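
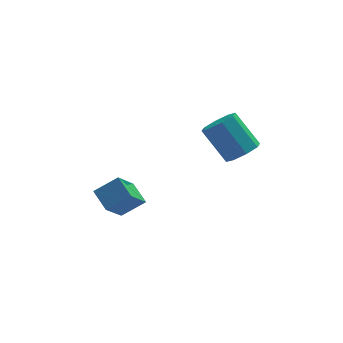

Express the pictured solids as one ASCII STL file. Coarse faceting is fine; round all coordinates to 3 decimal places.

solid 
facet normal 0.462 -0.469 -0.753
outer loop
vertex 1.863 -1.876 1.558
vertex 1.354 -2.489 1.627
vertex 1.365 -1.807 1.209
endloop
endfacet
facet normal 0.352 0.876 -0.329
outer loop
vertex 1.863 -1.876 1.558
vertex 1.365 -1.807 1.209
vertex 1.035 -1.037 2.905
endloop
endfacet
facet normal 0.351 0.876 -0.330
outer loop
vertex 1.035 -1.037 2.905
vertex 1.365 -1.807 1.209
vertex 0.537 -0.969 2.555
endloop
endfacet
facet normal -0.464 0.468 0.752
outer loop
vertex 1.035 -1.037 2.905
vertex 0.537 -0.969 2.555
vertex 0.526 -1.651 2.973
endloop
endfacet
facet normal 0.464 -0.468 -0.752
outer loop
vertex 1.365 -1.807 1.209
vertex 1.354 -2.489 1.627
vertex 0.861 -2.138 1.104
endloop
endfacet
facet normal -0.327 0.699 -0.636
outer loop
vertex 1.365 -1.807 1.209
vertex 0.861 -2.138 1.104
vertex 0.537 -0.969 2.555
endloop
endfacet
facet normal -0.326 0.699 -0.636
outer loop
vertex 0.537 -0.969 2.555
vertex 0.861 -2.138 1.104
vertex 0.032 -1.299 2.451
endloop
endfacet
facet normal -0.462 0.469 0.753
outer loop
vertex 0.537 -0.969 2.555
vertex 0.032 -1.299 2.451
vertex 0.526 -1.651 2.973
endloop
endfacet
facet normal 0.463 -0.469 -0.752
outer loop
vertex 0.861 -2.138 1.104
vertex 1.354 -2.489 1.627
vertex 0.645 -2.675 1.306
endloop
endfacet
facet normal -0.813 0.113 -0.571
outer loop
vertex 0.861 -2.138 1.104
vertex 0.645 -2.675 1.306
vertex 0.032 -1.299 2.451
endloop
endfacet
facet normal -0.814 0.112 -0.570
outer loop
vertex 0.032 -1.299 2.451
vertex 0.645 -2.675 1.306
vertex -0.183 -1.836 2.652
endloop
endfacet
facet normal -0.463 0.467 0.753
outer loop
vertex 0.032 -1.299 2.451
vertex -0.183 -1.836 2.652
vertex 0.526 -1.651 2.973
endloop
endfacet
facet normal 0.463 -0.468 -0.753
outer loop
vertex 0.645 -2.675 1.306
vertex 1.354 -2.489 1.627
vertex 0.845 -3.103 1.695
endloop
endfacet
facet normal -0.824 -0.540 -0.170
outer loop
vertex 0.645 -2.675 1.306
vertex 0.845 -3.103 1.695
vertex -0.183 -1.836 2.652
endloop
endfacet
facet normal -0.824 -0.540 -0.170
outer loop
vertex -0.183 -1.836 2.652
vertex 0.845 -3.103 1.695
vertex 0.017 -2.264 3.042
endloop
endfacet
facet normal -0.463 0.469 0.752
outer loop
vertex -0.183 -1.836 2.652
vertex 0.017 -2.264 3.042
vertex 0.526 -1.651 2.973
endloop
endfacet
facet normal 0.464 -0.468 -0.752
outer loop
vertex 0.845 -3.103 1.695
vertex 1.354 -2.489 1.627
vertex 1.343 -3.171 2.045
endloop
endfacet
facet normal -0.351 -0.876 0.330
outer loop
vertex 0.845 -3.103 1.695
vertex 1.343 -3.171 2.045
vertex 0.017 -2.264 3.042
endloop
endfacet
facet normal -0.352 -0.876 0.329
outer loop
vertex 0.017 -2.264 3.042
vertex 1.343 -3.171 2.045
vertex 0.515 -2.333 3.391
endloop
endfacet
facet normal -0.462 0.469 0.753
outer loop
vertex 0.017 -2.264 3.042
vertex 0.515 -2.333 3.391
vertex 0.526 -1.651 2.973
endloop
endfacet
facet normal 0.462 -0.469 -0.753
outer loop
vertex 1.343 -3.171 2.045
vertex 1.354 -2.489 1.627
vertex 1.848 -2.841 2.149
endloop
endfacet
facet normal 0.326 -0.699 0.636
outer loop
vertex 1.343 -3.171 2.045
vertex 1.848 -2.841 2.149
vertex 0.515 -2.333 3.391
endloop
endfacet
facet normal 0.326 -0.699 0.636
outer loop
vertex 0.515 -2.333 3.391
vertex 1.848 -2.841 2.149
vertex 1.019 -2.002 3.496
endloop
endfacet
facet normal -0.464 0.468 0.752
outer loop
vertex 0.515 -2.333 3.391
vertex 1.019 -2.002 3.496
vertex 0.526 -1.651 2.973
endloop
endfacet
facet normal 0.463 -0.467 -0.753
outer loop
vertex 1.848 -2.841 2.149
vertex 1.354 -2.489 1.627
vertex 2.063 -2.304 1.948
endloop
endfacet
facet normal 0.814 -0.112 0.571
outer loop
vertex 1.848 -2.841 2.149
vertex 2.063 -2.304 1.948
vertex 1.019 -2.002 3.496
endloop
endfacet
facet normal 0.813 -0.113 0.571
outer loop
vertex 1.019 -2.002 3.496
vertex 2.063 -2.304 1.948
vertex 1.235 -1.465 3.294
endloop
endfacet
facet normal -0.463 0.469 0.752
outer loop
vertex 1.019 -2.002 3.496
vertex 1.235 -1.465 3.294
vertex 0.526 -1.651 2.973
endloop
endfacet
facet normal 0.463 -0.469 -0.752
outer loop
vertex 2.063 -2.304 1.948
vertex 1.354 -2.489 1.627
vertex 1.863 -1.876 1.558
endloop
endfacet
facet normal 0.824 0.540 0.170
outer loop
vertex 2.063 -2.304 1.948
vertex 1.863 -1.876 1.558
vertex 1.235 -1.465 3.294
endloop
endfacet
facet normal 0.824 0.540 0.170
outer loop
vertex 1.235 -1.465 3.294
vertex 1.863 -1.876 1.558
vertex 1.035 -1.037 2.905
endloop
endfacet
facet normal -0.463 0.468 0.753
outer loop
vertex 1.235 -1.465 3.294
vertex 1.035 -1.037 2.905
vertex 0.526 -1.651 2.973
endloop
endfacet
facet normal -0.836 -0.043 -0.548
outer loop
vertex -4.542 -2.099 -0.206
vertex -3.806 -1.141 -1.403
vertex -4.176 -2.99 -0.695
endloop
endfacet
facet normal -0.433 -0.564 0.703
outer loop
vertex -3.174 -2.939 -0.037
vertex -4.542 -2.099 -0.206
vertex -4.176 -2.99 -0.695
endloop
endfacet
facet normal -0.835 -0.043 -0.548
outer loop
vertex -4.176 -2.99 -0.695
vertex -3.806 -1.141 -1.403
vertex -3.44 -2.033 -1.891
endloop
endfacet
facet normal 0.339 -0.825 -0.452
outer loop
vertex -3.44 -2.033 -1.891
vertex -3.174 -2.939 -0.037
vertex -4.176 -2.99 -0.695
endloop
endfacet
facet normal -0.339 0.825 0.452
outer loop
vertex -4.542 -2.099 -0.206
vertex -2.804 -1.09 -0.745
vertex -3.806 -1.141 -1.403
endloop
endfacet
facet normal -0.433 -0.563 0.704
outer loop
vertex -3.54 -2.047 0.451
vertex -4.542 -2.099 -0.206
vertex -3.174 -2.939 -0.037
endloop
endfacet
facet normal -0.339 0.825 0.452
outer loop
vertex -3.54 -2.047 0.451
vertex -2.804 -1.09 -0.745
vertex -4.542 -2.099 -0.206
endloop
endfacet
facet normal 0.433 0.563 -0.704
outer loop
vertex -3.806 -1.141 -1.403
vertex -2.804 -1.09 -0.745
vertex -3.44 -2.033 -1.891
endloop
endfacet
facet normal 0.339 -0.825 -0.452
outer loop
vertex -2.438 -1.981 -1.234
vertex -3.174 -2.939 -0.037
vertex -3.44 -2.033 -1.891
endloop
endfacet
facet normal 0.432 0.564 -0.704
outer loop
vertex -3.44 -2.033 -1.891
vertex -2.804 -1.09 -0.745
vertex -2.438 -1.981 -1.234
endloop
endfacet
facet normal 0.835 0.043 0.548
outer loop
vertex -2.438 -1.981 -1.234
vertex -3.54 -2.047 0.451
vertex -3.174 -2.939 -0.037
endloop
endfacet
facet normal 0.835 0.042 0.548
outer loop
vertex -2.804 -1.09 -0.745
vertex -3.54 -2.047 0.451
vertex -2.438 -1.981 -1.234
endloop
endfacet

endsolid


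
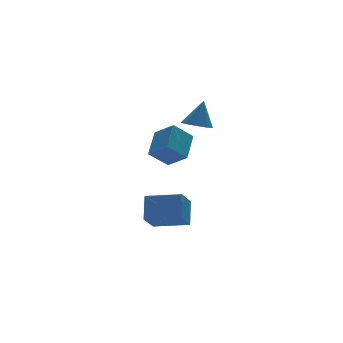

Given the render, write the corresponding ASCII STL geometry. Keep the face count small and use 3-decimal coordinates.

solid 
facet normal -0.761 0.060 0.646
outer loop
vertex 0.14 3.514 2.464
vertex -0.456 4.605 1.662
vertex -0.822 2.242 1.449
endloop
endfacet
facet normal 0.403 -0.737 0.542
outer loop
vertex 0.296 2.155 0.498
vertex 0.14 3.514 2.464
vertex -0.822 2.242 1.449
endloop
endfacet
facet normal -0.761 0.060 0.646
outer loop
vertex -0.822 2.242 1.449
vertex -0.456 4.605 1.662
vertex -1.418 3.334 0.647
endloop
endfacet
facet normal -0.509 -0.672 -0.537
outer loop
vertex -1.418 3.334 0.647
vertex 0.296 2.155 0.498
vertex -0.822 2.242 1.449
endloop
endfacet
facet normal 0.509 0.673 0.537
outer loop
vertex 0.14 3.514 2.464
vertex 0.662 4.518 0.711
vertex -0.456 4.605 1.662
endloop
endfacet
facet normal 0.403 -0.738 0.542
outer loop
vertex 1.258 3.426 1.513
vertex 0.14 3.514 2.464
vertex 0.296 2.155 0.498
endloop
endfacet
facet normal 0.510 0.672 0.537
outer loop
vertex 1.258 3.426 1.513
vertex 0.662 4.518 0.711
vertex 0.14 3.514 2.464
endloop
endfacet
facet normal -0.403 0.738 -0.542
outer loop
vertex -0.456 4.605 1.662
vertex 0.662 4.518 0.711
vertex -1.418 3.334 0.647
endloop
endfacet
facet normal -0.509 -0.673 -0.537
outer loop
vertex -0.3 3.246 -0.304
vertex 0.296 2.155 0.498
vertex -1.418 3.334 0.647
endloop
endfacet
facet normal -0.403 0.737 -0.542
outer loop
vertex -1.418 3.334 0.647
vertex 0.662 4.518 0.711
vertex -0.3 3.246 -0.304
endloop
endfacet
facet normal 0.761 -0.060 -0.646
outer loop
vertex -0.3 3.246 -0.304
vertex 1.258 3.426 1.513
vertex 0.296 2.155 0.498
endloop
endfacet
facet normal 0.761 -0.060 -0.646
outer loop
vertex 0.662 4.518 0.711
vertex 1.258 3.426 1.513
vertex -0.3 3.246 -0.304
endloop
endfacet
facet normal -0.563 -0.550 0.617
outer loop
vertex 0.065 2.309 -2.182
vertex -1.528 3.573 -2.51
vertex -0.421 1.362 -3.469
endloop
endfacet
facet normal 0.773 -0.614 0.160
outer loop
vertex 0.548 2.307 -4.53
vertex 0.065 2.309 -2.182
vertex -0.421 1.362 -3.469
endloop
endfacet
facet normal -0.563 -0.550 0.617
outer loop
vertex -0.421 1.362 -3.469
vertex -1.528 3.573 -2.51
vertex -2.014 2.626 -3.797
endloop
endfacet
facet normal -0.291 -0.567 -0.771
outer loop
vertex -2.014 2.626 -3.797
vertex 0.548 2.307 -4.53
vertex -0.421 1.362 -3.469
endloop
endfacet
facet normal 0.291 0.567 0.771
outer loop
vertex 0.065 2.309 -2.182
vertex -0.559 4.518 -3.571
vertex -1.528 3.573 -2.51
endloop
endfacet
facet normal 0.773 -0.614 0.160
outer loop
vertex 1.034 3.254 -3.243
vertex 0.065 2.309 -2.182
vertex 0.548 2.307 -4.53
endloop
endfacet
facet normal 0.291 0.567 0.771
outer loop
vertex 1.034 3.254 -3.243
vertex -0.559 4.518 -3.571
vertex 0.065 2.309 -2.182
endloop
endfacet
facet normal -0.773 0.614 -0.160
outer loop
vertex -1.528 3.573 -2.51
vertex -0.559 4.518 -3.571
vertex -2.014 2.626 -3.797
endloop
endfacet
facet normal -0.291 -0.567 -0.771
outer loop
vertex -1.045 3.571 -4.858
vertex 0.548 2.307 -4.53
vertex -2.014 2.626 -3.797
endloop
endfacet
facet normal -0.773 0.614 -0.160
outer loop
vertex -2.014 2.626 -3.797
vertex -0.559 4.518 -3.571
vertex -1.045 3.571 -4.858
endloop
endfacet
facet normal 0.563 0.550 -0.617
outer loop
vertex -1.045 3.571 -4.858
vertex 1.034 3.254 -3.243
vertex 0.548 2.307 -4.53
endloop
endfacet
facet normal 0.563 0.550 -0.617
outer loop
vertex -0.559 4.518 -3.571
vertex 1.034 3.254 -3.243
vertex -1.045 3.571 -4.858
endloop
endfacet
facet normal -0.308 -0.153 -0.939
outer loop
vertex 2.033 2.644 2.251
vertex 1.304 3.088 2.418
vertex 2.096 3.295 2.124
endloop
endfacet
facet normal 0.988 -0.069 0.136
outer loop
vertex 2.033 2.644 2.251
vertex 2.096 3.295 2.124
vertex 1.836 3.352 4.042
endloop
endfacet
facet normal -0.308 -0.154 -0.939
outer loop
vertex 2.096 3.295 2.124
vertex 1.304 3.088 2.418
vertex 1.695 3.824 2.169
endloop
endfacet
facet normal 0.797 0.597 0.090
outer loop
vertex 2.096 3.295 2.124
vertex 1.695 3.824 2.169
vertex 1.836 3.352 4.042
endloop
endfacet
facet normal -0.308 -0.154 -0.939
outer loop
vertex 1.695 3.824 2.169
vertex 1.304 3.088 2.418
vertex 1.064 3.922 2.36
endloop
endfacet
facet normal 0.215 0.951 0.223
outer loop
vertex 1.695 3.824 2.169
vertex 1.064 3.922 2.36
vertex 1.836 3.352 4.042
endloop
endfacet
facet normal -0.308 -0.154 -0.939
outer loop
vertex 1.064 3.922 2.36
vertex 1.304 3.088 2.418
vertex 0.574 3.531 2.585
endloop
endfacet
facet normal -0.417 0.786 0.457
outer loop
vertex 1.064 3.922 2.36
vertex 0.574 3.531 2.585
vertex 1.836 3.352 4.042
endloop
endfacet
facet normal -0.307 -0.152 -0.939
outer loop
vertex 0.574 3.531 2.585
vertex 1.304 3.088 2.418
vertex 0.511 2.88 2.711
endloop
endfacet
facet normal -0.729 0.197 0.656
outer loop
vertex 0.574 3.531 2.585
vertex 0.511 2.88 2.711
vertex 1.836 3.352 4.042
endloop
endfacet
facet normal -0.307 -0.153 -0.939
outer loop
vertex 0.511 2.88 2.711
vertex 1.304 3.088 2.418
vertex 0.913 2.351 2.666
endloop
endfacet
facet normal -0.538 -0.468 0.701
outer loop
vertex 0.511 2.88 2.711
vertex 0.913 2.351 2.666
vertex 1.836 3.352 4.042
endloop
endfacet
facet normal -0.308 -0.152 -0.939
outer loop
vertex 0.913 2.351 2.666
vertex 1.304 3.088 2.418
vertex 1.543 2.253 2.475
endloop
endfacet
facet normal 0.044 -0.822 0.568
outer loop
vertex 0.913 2.351 2.666
vertex 1.543 2.253 2.475
vertex 1.836 3.352 4.042
endloop
endfacet
facet normal -0.308 -0.152 -0.939
outer loop
vertex 1.543 2.253 2.475
vertex 1.304 3.088 2.418
vertex 2.033 2.644 2.251
endloop
endfacet
facet normal 0.676 -0.656 0.334
outer loop
vertex 1.543 2.253 2.475
vertex 2.033 2.644 2.251
vertex 1.836 3.352 4.042
endloop
endfacet

endsolid


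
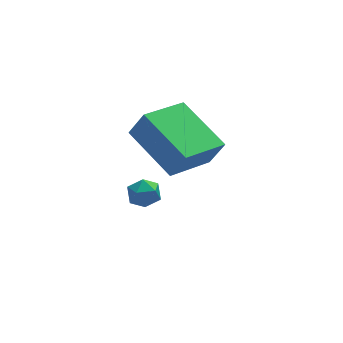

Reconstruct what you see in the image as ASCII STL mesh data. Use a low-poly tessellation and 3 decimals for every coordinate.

solid 
facet normal -0.815 -0.506 0.281
outer loop
vertex -1.617 -2.217 2.754
vertex -2.493 -0.369 3.537
vertex -2.073 -2.022 1.783
endloop
endfacet
facet normal 0.400 -0.844 -0.357
outer loop
vertex -0.507 -1.051 1.243
vertex -1.617 -2.217 2.754
vertex -2.073 -2.022 1.783
endloop
endfacet
facet normal -0.815 -0.506 0.281
outer loop
vertex -2.073 -2.022 1.783
vertex -2.493 -0.369 3.537
vertex -2.949 -0.174 2.566
endloop
endfacet
facet normal -0.418 0.179 -0.891
outer loop
vertex -2.949 -0.174 2.566
vertex -0.507 -1.051 1.243
vertex -2.073 -2.022 1.783
endloop
endfacet
facet normal 0.418 -0.179 0.891
outer loop
vertex -1.617 -2.217 2.754
vertex -0.927 0.602 2.997
vertex -2.493 -0.369 3.537
endloop
endfacet
facet normal 0.400 -0.844 -0.357
outer loop
vertex -0.051 -1.246 2.214
vertex -1.617 -2.217 2.754
vertex -0.507 -1.051 1.243
endloop
endfacet
facet normal 0.418 -0.179 0.891
outer loop
vertex -0.051 -1.246 2.214
vertex -0.927 0.602 2.997
vertex -1.617 -2.217 2.754
endloop
endfacet
facet normal -0.400 0.844 0.357
outer loop
vertex -2.493 -0.369 3.537
vertex -0.927 0.602 2.997
vertex -2.949 -0.174 2.566
endloop
endfacet
facet normal -0.418 0.179 -0.891
outer loop
vertex -1.383 0.797 2.026
vertex -0.507 -1.051 1.243
vertex -2.949 -0.174 2.566
endloop
endfacet
facet normal -0.400 0.844 0.357
outer loop
vertex -2.949 -0.174 2.566
vertex -0.927 0.602 2.997
vertex -1.383 0.797 2.026
endloop
endfacet
facet normal 0.815 0.506 -0.281
outer loop
vertex -1.383 0.797 2.026
vertex -0.051 -1.246 2.214
vertex -0.507 -1.051 1.243
endloop
endfacet
facet normal 0.815 0.506 -0.281
outer loop
vertex -0.927 0.602 2.997
vertex -0.051 -1.246 2.214
vertex -1.383 0.797 2.026
endloop
endfacet
facet normal 0.406 0.680 0.611
outer loop
vertex -2.288 1.001 -1.203
vertex -2.317 0.582 -0.718
vertex -1.795 0.606 -1.091
endloop
endfacet
facet normal 0.632 0.772 -0.059
outer loop
vertex -2.288 1.001 -1.203
vertex -1.795 0.606 -1.091
vertex -1.987 0.717 -1.693
endloop
endfacet
facet normal 0.060 0.879 -0.473
outer loop
vertex -2.288 1.001 -1.203
vertex -1.987 0.717 -1.693
vertex -2.627 0.761 -1.692
endloop
endfacet
facet normal -0.519 0.853 -0.058
outer loop
vertex -2.288 1.001 -1.203
vertex -2.627 0.761 -1.692
vertex -2.831 0.678 -1.09
endloop
endfacet
facet normal -0.307 0.729 0.612
outer loop
vertex -2.288 1.001 -1.203
vertex -2.831 0.678 -1.09
vertex -2.317 0.582 -0.718
endloop
endfacet
facet normal 0.948 0.168 -0.271
outer loop
vertex -1.987 0.717 -1.693
vertex -1.795 0.606 -1.091
vertex -1.829 0.122 -1.51
endloop
endfacet
facet normal 0.581 0.019 0.814
outer loop
vertex -1.795 0.606 -1.091
vertex -2.317 0.582 -0.718
vertex -2.033 0.039 -0.908
endloop
endfacet
facet normal -0.571 0.099 0.815
outer loop
vertex -2.317 0.582 -0.718
vertex -2.831 0.678 -1.09
vertex -2.673 0.083 -0.907
endloop
endfacet
facet normal -0.916 0.298 -0.269
outer loop
vertex -2.831 0.678 -1.09
vertex -2.627 0.761 -1.692
vertex -2.865 0.194 -1.509
endloop
endfacet
facet normal 0.022 0.340 -0.940
outer loop
vertex -2.627 0.761 -1.692
vertex -1.987 0.717 -1.693
vertex -2.343 0.218 -1.882
endloop
endfacet
facet normal 0.519 -0.853 0.058
outer loop
vertex -2.372 -0.201 -1.397
vertex -1.829 0.122 -1.51
vertex -2.033 0.039 -0.908
endloop
endfacet
facet normal -0.060 -0.879 0.473
outer loop
vertex -2.372 -0.201 -1.397
vertex -2.033 0.039 -0.908
vertex -2.673 0.083 -0.907
endloop
endfacet
facet normal -0.632 -0.772 0.059
outer loop
vertex -2.372 -0.201 -1.397
vertex -2.673 0.083 -0.907
vertex -2.865 0.194 -1.509
endloop
endfacet
facet normal -0.406 -0.680 -0.611
outer loop
vertex -2.372 -0.201 -1.397
vertex -2.865 0.194 -1.509
vertex -2.343 0.218 -1.882
endloop
endfacet
facet normal 0.307 -0.729 -0.612
outer loop
vertex -2.372 -0.201 -1.397
vertex -2.343 0.218 -1.882
vertex -1.829 0.122 -1.51
endloop
endfacet
facet normal 0.916 -0.298 0.269
outer loop
vertex -2.033 0.039 -0.908
vertex -1.829 0.122 -1.51
vertex -1.795 0.606 -1.091
endloop
endfacet
facet normal -0.022 -0.340 0.940
outer loop
vertex -2.673 0.083 -0.907
vertex -2.033 0.039 -0.908
vertex -2.317 0.582 -0.718
endloop
endfacet
facet normal -0.948 -0.168 0.271
outer loop
vertex -2.865 0.194 -1.509
vertex -2.673 0.083 -0.907
vertex -2.831 0.678 -1.09
endloop
endfacet
facet normal -0.581 -0.019 -0.814
outer loop
vertex -2.343 0.218 -1.882
vertex -2.865 0.194 -1.509
vertex -2.627 0.761 -1.692
endloop
endfacet
facet normal 0.571 -0.099 -0.815
outer loop
vertex -1.829 0.122 -1.51
vertex -2.343 0.218 -1.882
vertex -1.987 0.717 -1.693
endloop
endfacet

endsolid


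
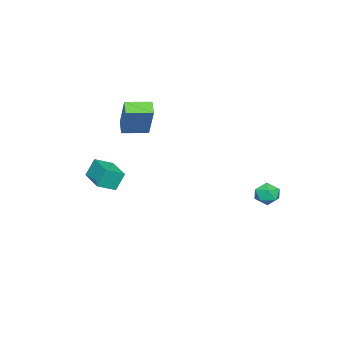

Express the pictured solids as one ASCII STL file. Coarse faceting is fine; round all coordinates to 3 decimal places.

solid 
facet normal -0.679 0.600 -0.424
outer loop
vertex 1.859 -2.905 1.473
vertex 2.892 -1.764 1.434
vertex 2.176 -3.225 0.513
endloop
endfacet
facet normal -0.671 -0.741 0.026
outer loop
vertex 2.868 -3.836 0.946
vertex 1.859 -2.905 1.473
vertex 2.176 -3.225 0.513
endloop
endfacet
facet normal -0.679 0.600 -0.423
outer loop
vertex 2.176 -3.225 0.513
vertex 2.892 -1.764 1.434
vertex 3.209 -2.083 0.474
endloop
endfacet
facet normal 0.300 -0.302 -0.905
outer loop
vertex 3.209 -2.083 0.474
vertex 2.868 -3.836 0.946
vertex 2.176 -3.225 0.513
endloop
endfacet
facet normal -0.300 0.302 0.905
outer loop
vertex 1.859 -2.905 1.473
vertex 3.584 -2.375 1.867
vertex 2.892 -1.764 1.434
endloop
endfacet
facet normal -0.671 -0.741 0.025
outer loop
vertex 2.551 -3.517 1.906
vertex 1.859 -2.905 1.473
vertex 2.868 -3.836 0.946
endloop
endfacet
facet normal -0.299 0.302 0.905
outer loop
vertex 2.551 -3.517 1.906
vertex 3.584 -2.375 1.867
vertex 1.859 -2.905 1.473
endloop
endfacet
facet normal 0.670 0.742 -0.025
outer loop
vertex 2.892 -1.764 1.434
vertex 3.584 -2.375 1.867
vertex 3.209 -2.083 0.474
endloop
endfacet
facet normal 0.299 -0.302 -0.905
outer loop
vertex 3.901 -2.695 0.907
vertex 2.868 -3.836 0.946
vertex 3.209 -2.083 0.474
endloop
endfacet
facet normal 0.671 0.741 -0.025
outer loop
vertex 3.209 -2.083 0.474
vertex 3.584 -2.375 1.867
vertex 3.901 -2.695 0.907
endloop
endfacet
facet normal 0.679 -0.600 0.423
outer loop
vertex 3.901 -2.695 0.907
vertex 2.551 -3.517 1.906
vertex 2.868 -3.836 0.946
endloop
endfacet
facet normal 0.679 -0.600 0.424
outer loop
vertex 3.584 -2.375 1.867
vertex 2.551 -3.517 1.906
vertex 3.901 -2.695 0.907
endloop
endfacet
facet normal -0.737 -0.451 0.503
outer loop
vertex -1.154 -3.804 4.142
vertex -1.9 -2.67 4.066
vertex -1.986 -4.474 2.322
endloop
endfacet
facet normal 0.549 -0.834 0.056
outer loop
vertex -1.36 -4.09 1.894
vertex -1.154 -3.804 4.142
vertex -1.986 -4.474 2.322
endloop
endfacet
facet normal -0.737 -0.451 0.503
outer loop
vertex -1.986 -4.474 2.322
vertex -1.9 -2.67 4.066
vertex -2.732 -3.339 2.246
endloop
endfacet
facet normal -0.395 -0.317 -0.862
outer loop
vertex -2.732 -3.339 2.246
vertex -1.36 -4.09 1.894
vertex -1.986 -4.474 2.322
endloop
endfacet
facet normal 0.395 0.317 0.862
outer loop
vertex -1.154 -3.804 4.142
vertex -1.274 -2.286 3.638
vertex -1.9 -2.67 4.066
endloop
endfacet
facet normal 0.549 -0.834 0.056
outer loop
vertex -0.528 -3.421 3.714
vertex -1.154 -3.804 4.142
vertex -1.36 -4.09 1.894
endloop
endfacet
facet normal 0.395 0.317 0.862
outer loop
vertex -0.528 -3.421 3.714
vertex -1.274 -2.286 3.638
vertex -1.154 -3.804 4.142
endloop
endfacet
facet normal -0.549 0.834 -0.055
outer loop
vertex -1.9 -2.67 4.066
vertex -1.274 -2.286 3.638
vertex -2.732 -3.339 2.246
endloop
endfacet
facet normal -0.395 -0.318 -0.862
outer loop
vertex -2.106 -2.956 1.818
vertex -1.36 -4.09 1.894
vertex -2.732 -3.339 2.246
endloop
endfacet
facet normal -0.549 0.834 -0.056
outer loop
vertex -2.732 -3.339 2.246
vertex -1.274 -2.286 3.638
vertex -2.106 -2.956 1.818
endloop
endfacet
facet normal 0.737 0.451 -0.503
outer loop
vertex -2.106 -2.956 1.818
vertex -0.528 -3.421 3.714
vertex -1.36 -4.09 1.894
endloop
endfacet
facet normal 0.737 0.451 -0.503
outer loop
vertex -1.274 -2.286 3.638
vertex -0.528 -3.421 3.714
vertex -2.106 -2.956 1.818
endloop
endfacet
facet normal 0.376 -0.212 0.902
outer loop
vertex -2.742 3.094 -1.185
vertex -3.371 2.758 -1.002
vertex -2.828 2.375 -1.318
endloop
endfacet
facet normal 0.894 -0.183 0.409
outer loop
vertex -2.742 3.094 -1.185
vertex -2.828 2.375 -1.318
vertex -2.509 2.807 -1.822
endloop
endfacet
facet normal 0.878 0.466 0.111
outer loop
vertex -2.742 3.094 -1.185
vertex -2.509 2.807 -1.822
vertex -2.855 3.457 -1.816
endloop
endfacet
facet normal 0.351 0.838 0.419
outer loop
vertex -2.742 3.094 -1.185
vertex -2.855 3.457 -1.816
vertex -3.387 3.426 -1.309
endloop
endfacet
facet normal 0.041 0.418 0.908
outer loop
vertex -2.742 3.094 -1.185
vertex -3.387 3.426 -1.309
vertex -3.371 2.758 -1.002
endloop
endfacet
facet normal 0.743 -0.662 -0.097
outer loop
vertex -2.509 2.807 -1.822
vertex -2.828 2.375 -1.318
vertex -2.993 2.294 -2.031
endloop
endfacet
facet normal -0.093 -0.709 0.699
outer loop
vertex -2.828 2.375 -1.318
vertex -3.371 2.758 -1.002
vertex -3.525 2.263 -1.524
endloop
endfacet
facet normal -0.634 0.310 0.708
outer loop
vertex -3.371 2.758 -1.002
vertex -3.387 3.426 -1.309
vertex -3.871 2.913 -1.518
endloop
endfacet
facet normal -0.135 0.988 -0.081
outer loop
vertex -3.387 3.426 -1.309
vertex -2.855 3.457 -1.816
vertex -3.552 3.345 -2.022
endloop
endfacet
facet normal 0.718 0.387 -0.579
outer loop
vertex -2.855 3.457 -1.816
vertex -2.509 2.807 -1.822
vertex -3.009 2.962 -2.338
endloop
endfacet
facet normal -0.351 -0.838 -0.419
outer loop
vertex -3.638 2.626 -2.155
vertex -2.993 2.294 -2.031
vertex -3.525 2.263 -1.524
endloop
endfacet
facet normal -0.878 -0.466 -0.111
outer loop
vertex -3.638 2.626 -2.155
vertex -3.525 2.263 -1.524
vertex -3.871 2.913 -1.518
endloop
endfacet
facet normal -0.894 0.183 -0.409
outer loop
vertex -3.638 2.626 -2.155
vertex -3.871 2.913 -1.518
vertex -3.552 3.345 -2.022
endloop
endfacet
facet normal -0.376 0.212 -0.902
outer loop
vertex -3.638 2.626 -2.155
vertex -3.552 3.345 -2.022
vertex -3.009 2.962 -2.338
endloop
endfacet
facet normal -0.041 -0.418 -0.908
outer loop
vertex -3.638 2.626 -2.155
vertex -3.009 2.962 -2.338
vertex -2.993 2.294 -2.031
endloop
endfacet
facet normal 0.135 -0.988 0.081
outer loop
vertex -3.525 2.263 -1.524
vertex -2.993 2.294 -2.031
vertex -2.828 2.375 -1.318
endloop
endfacet
facet normal -0.718 -0.387 0.579
outer loop
vertex -3.871 2.913 -1.518
vertex -3.525 2.263 -1.524
vertex -3.371 2.758 -1.002
endloop
endfacet
facet normal -0.743 0.662 0.097
outer loop
vertex -3.552 3.345 -2.022
vertex -3.871 2.913 -1.518
vertex -3.387 3.426 -1.309
endloop
endfacet
facet normal 0.093 0.709 -0.699
outer loop
vertex -3.009 2.962 -2.338
vertex -3.552 3.345 -2.022
vertex -2.855 3.457 -1.816
endloop
endfacet
facet normal 0.634 -0.310 -0.708
outer loop
vertex -2.993 2.294 -2.031
vertex -3.009 2.962 -2.338
vertex -2.509 2.807 -1.822
endloop
endfacet

endsolid


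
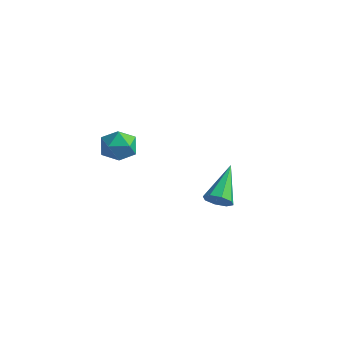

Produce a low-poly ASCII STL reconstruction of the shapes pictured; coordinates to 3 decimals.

solid 
facet normal 0.222 -0.828 -0.515
outer loop
vertex 1.635 0.41 -0.86
vertex 1.062 0.386 -1.068
vertex 1.58 0.644 -1.26
endloop
endfacet
facet normal 0.859 0.484 0.165
outer loop
vertex 1.635 0.41 -0.86
vertex 1.58 0.644 -1.26
vertex 0.658 1.894 -0.132
endloop
endfacet
facet normal 0.222 -0.828 -0.514
outer loop
vertex 1.58 0.644 -1.26
vertex 1.062 0.386 -1.068
vertex 1.222 0.727 -1.548
endloop
endfacet
facet normal 0.510 0.752 -0.417
outer loop
vertex 1.58 0.644 -1.26
vertex 1.222 0.727 -1.548
vertex 0.658 1.894 -0.132
endloop
endfacet
facet normal 0.221 -0.828 -0.515
outer loop
vertex 1.222 0.727 -1.548
vertex 1.062 0.386 -1.068
vertex 0.77 0.61 -1.554
endloop
endfacet
facet normal -0.178 0.723 -0.667
outer loop
vertex 1.222 0.727 -1.548
vertex 0.77 0.61 -1.554
vertex 0.658 1.894 -0.132
endloop
endfacet
facet normal 0.222 -0.828 -0.515
outer loop
vertex 0.77 0.61 -1.554
vertex 1.062 0.386 -1.068
vertex 0.489 0.362 -1.276
endloop
endfacet
facet normal -0.798 0.414 -0.437
outer loop
vertex 0.77 0.61 -1.554
vertex 0.489 0.362 -1.276
vertex 0.658 1.894 -0.132
endloop
endfacet
facet normal 0.221 -0.828 -0.515
outer loop
vertex 0.489 0.362 -1.276
vertex 1.062 0.386 -1.068
vertex 0.543 0.128 -0.876
endloop
endfacet
facet normal -0.990 0.007 0.138
outer loop
vertex 0.489 0.362 -1.276
vertex 0.543 0.128 -0.876
vertex 0.658 1.894 -0.132
endloop
endfacet
facet normal 0.221 -0.828 -0.515
outer loop
vertex 0.543 0.128 -0.876
vertex 1.062 0.386 -1.068
vertex 0.902 0.045 -0.588
endloop
endfacet
facet normal -0.640 -0.263 0.722
outer loop
vertex 0.543 0.128 -0.876
vertex 0.902 0.045 -0.588
vertex 0.658 1.894 -0.132
endloop
endfacet
facet normal 0.222 -0.828 -0.514
outer loop
vertex 0.902 0.045 -0.588
vertex 1.062 0.386 -1.068
vertex 1.354 0.162 -0.581
endloop
endfacet
facet normal 0.045 -0.234 0.971
outer loop
vertex 0.902 0.045 -0.588
vertex 1.354 0.162 -0.581
vertex 0.658 1.894 -0.132
endloop
endfacet
facet normal 0.221 -0.829 -0.514
outer loop
vertex 1.354 0.162 -0.581
vertex 1.062 0.386 -1.068
vertex 1.635 0.41 -0.86
endloop
endfacet
facet normal 0.668 0.076 0.740
outer loop
vertex 1.354 0.162 -0.581
vertex 1.635 0.41 -0.86
vertex 0.658 1.894 -0.132
endloop
endfacet
facet normal 0.565 0.243 0.788
outer loop
vertex -0.25 -3.083 4.199
vertex -0.615 -3.596 4.619
vertex 0.006 -3.795 4.235
endloop
endfacet
facet normal 0.923 0.341 0.179
outer loop
vertex -0.25 -3.083 4.199
vertex 0.006 -3.795 4.235
vertex -0.001 -3.428 3.573
endloop
endfacet
facet normal 0.555 0.802 -0.221
outer loop
vertex -0.25 -3.083 4.199
vertex -0.001 -3.428 3.573
vertex -0.627 -3.002 3.548
endloop
endfacet
facet normal -0.031 0.990 0.141
outer loop
vertex -0.25 -3.083 4.199
vertex -0.627 -3.002 3.548
vertex -1.006 -3.106 4.195
endloop
endfacet
facet normal -0.024 0.643 0.765
outer loop
vertex -0.25 -3.083 4.199
vertex -1.006 -3.106 4.195
vertex -0.615 -3.596 4.619
endloop
endfacet
facet normal 0.944 -0.284 -0.168
outer loop
vertex -0.001 -3.428 3.573
vertex 0.006 -3.795 4.235
vertex -0.214 -4.154 3.605
endloop
endfacet
facet normal 0.365 -0.442 0.819
outer loop
vertex 0.006 -3.795 4.235
vertex -0.615 -3.596 4.619
vertex -0.593 -4.258 4.252
endloop
endfacet
facet normal -0.588 0.207 0.782
outer loop
vertex -0.615 -3.596 4.619
vertex -1.006 -3.106 4.195
vertex -1.219 -3.832 4.227
endloop
endfacet
facet normal -0.600 0.767 -0.228
outer loop
vertex -1.006 -3.106 4.195
vertex -0.627 -3.002 3.548
vertex -1.226 -3.465 3.565
endloop
endfacet
facet normal 0.348 0.463 -0.815
outer loop
vertex -0.627 -3.002 3.548
vertex -0.001 -3.428 3.573
vertex -0.605 -3.664 3.181
endloop
endfacet
facet normal 0.031 -0.990 -0.141
outer loop
vertex -0.97 -4.177 3.601
vertex -0.214 -4.154 3.605
vertex -0.593 -4.258 4.252
endloop
endfacet
facet normal -0.555 -0.802 0.221
outer loop
vertex -0.97 -4.177 3.601
vertex -0.593 -4.258 4.252
vertex -1.219 -3.832 4.227
endloop
endfacet
facet normal -0.923 -0.341 -0.179
outer loop
vertex -0.97 -4.177 3.601
vertex -1.219 -3.832 4.227
vertex -1.226 -3.465 3.565
endloop
endfacet
facet normal -0.565 -0.243 -0.788
outer loop
vertex -0.97 -4.177 3.601
vertex -1.226 -3.465 3.565
vertex -0.605 -3.664 3.181
endloop
endfacet
facet normal 0.024 -0.643 -0.765
outer loop
vertex -0.97 -4.177 3.601
vertex -0.605 -3.664 3.181
vertex -0.214 -4.154 3.605
endloop
endfacet
facet normal 0.600 -0.767 0.228
outer loop
vertex -0.593 -4.258 4.252
vertex -0.214 -4.154 3.605
vertex 0.006 -3.795 4.235
endloop
endfacet
facet normal -0.348 -0.463 0.815
outer loop
vertex -1.219 -3.832 4.227
vertex -0.593 -4.258 4.252
vertex -0.615 -3.596 4.619
endloop
endfacet
facet normal -0.944 0.284 0.168
outer loop
vertex -1.226 -3.465 3.565
vertex -1.219 -3.832 4.227
vertex -1.006 -3.106 4.195
endloop
endfacet
facet normal -0.365 0.442 -0.819
outer loop
vertex -0.605 -3.664 3.181
vertex -1.226 -3.465 3.565
vertex -0.627 -3.002 3.548
endloop
endfacet
facet normal 0.588 -0.207 -0.782
outer loop
vertex -0.214 -4.154 3.605
vertex -0.605 -3.664 3.181
vertex -0.001 -3.428 3.573
endloop
endfacet

endsolid


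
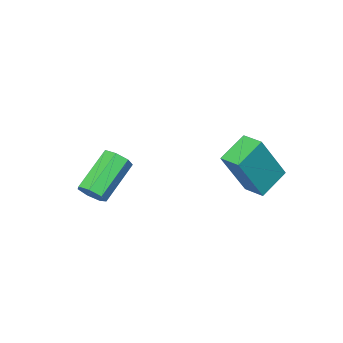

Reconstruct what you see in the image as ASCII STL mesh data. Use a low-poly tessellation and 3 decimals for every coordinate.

solid 
facet normal 0.809 0.284 -0.514
outer loop
vertex 1.838 0.049 -2.932
vertex 1.597 -0.185 -3.441
vertex 1.54 0.38 -3.218
endloop
endfacet
facet normal 0.169 0.727 0.666
outer loop
vertex 1.838 0.049 -2.932
vertex 1.54 0.38 -3.218
vertex 0.325 -0.481 -1.97
endloop
endfacet
facet normal 0.169 0.727 0.666
outer loop
vertex 0.325 -0.481 -1.97
vertex 1.54 0.38 -3.218
vertex 0.027 -0.15 -2.256
endloop
endfacet
facet normal -0.809 -0.283 0.515
outer loop
vertex 0.325 -0.481 -1.97
vertex 0.027 -0.15 -2.256
vertex 0.083 -0.715 -2.479
endloop
endfacet
facet normal 0.810 0.284 -0.514
outer loop
vertex 1.54 0.38 -3.218
vertex 1.597 -0.185 -3.441
vertex 1.285 0.286 -3.672
endloop
endfacet
facet normal -0.335 0.942 -0.007
outer loop
vertex 1.54 0.38 -3.218
vertex 1.285 0.286 -3.672
vertex 0.027 -0.15 -2.256
endloop
endfacet
facet normal -0.336 0.942 -0.008
outer loop
vertex 0.027 -0.15 -2.256
vertex 1.285 0.286 -3.672
vertex -0.228 -0.245 -2.71
endloop
endfacet
facet normal -0.810 -0.283 0.514
outer loop
vertex 0.027 -0.15 -2.256
vertex -0.228 -0.245 -2.71
vertex 0.083 -0.715 -2.479
endloop
endfacet
facet normal 0.809 0.283 -0.515
outer loop
vertex 1.285 0.286 -3.672
vertex 1.597 -0.185 -3.441
vertex 1.264 -0.163 -3.952
endloop
endfacet
facet normal -0.586 0.448 -0.675
outer loop
vertex 1.285 0.286 -3.672
vertex 1.264 -0.163 -3.952
vertex -0.228 -0.245 -2.71
endloop
endfacet
facet normal -0.586 0.449 -0.674
outer loop
vertex -0.228 -0.245 -2.71
vertex 1.264 -0.163 -3.952
vertex -0.249 -0.693 -2.99
endloop
endfacet
facet normal -0.810 -0.283 0.514
outer loop
vertex -0.228 -0.245 -2.71
vertex -0.249 -0.693 -2.99
vertex 0.083 -0.715 -2.479
endloop
endfacet
facet normal 0.809 0.284 -0.515
outer loop
vertex 1.264 -0.163 -3.952
vertex 1.597 -0.185 -3.441
vertex 1.494 -0.628 -3.847
endloop
endfacet
facet normal -0.396 -0.384 -0.834
outer loop
vertex 1.264 -0.163 -3.952
vertex 1.494 -0.628 -3.847
vertex -0.249 -0.693 -2.99
endloop
endfacet
facet normal -0.396 -0.383 -0.834
outer loop
vertex -0.249 -0.693 -2.99
vertex 1.494 -0.628 -3.847
vertex -0.019 -1.159 -2.885
endloop
endfacet
facet normal -0.810 -0.284 0.514
outer loop
vertex -0.249 -0.693 -2.99
vertex -0.019 -1.159 -2.885
vertex 0.083 -0.715 -2.479
endloop
endfacet
facet normal 0.809 0.284 -0.515
outer loop
vertex 1.494 -0.628 -3.847
vertex 1.597 -0.185 -3.441
vertex 1.801 -0.759 -3.437
endloop
endfacet
facet normal 0.093 -0.926 -0.365
outer loop
vertex 1.494 -0.628 -3.847
vertex 1.801 -0.759 -3.437
vertex -0.019 -1.159 -2.885
endloop
endfacet
facet normal 0.093 -0.926 -0.365
outer loop
vertex -0.019 -1.159 -2.885
vertex 1.801 -0.759 -3.437
vertex 0.288 -1.29 -2.475
endloop
endfacet
facet normal -0.809 -0.285 0.515
outer loop
vertex -0.019 -1.159 -2.885
vertex 0.288 -1.29 -2.475
vertex 0.083 -0.715 -2.479
endloop
endfacet
facet normal 0.810 0.284 -0.513
outer loop
vertex 1.801 -0.759 -3.437
vertex 1.597 -0.185 -3.441
vertex 1.954 -0.458 -3.029
endloop
endfacet
facet normal 0.511 -0.772 0.378
outer loop
vertex 1.801 -0.759 -3.437
vertex 1.954 -0.458 -3.029
vertex 0.288 -1.29 -2.475
endloop
endfacet
facet normal 0.511 -0.772 0.378
outer loop
vertex 0.288 -1.29 -2.475
vertex 1.954 -0.458 -3.029
vertex 0.441 -0.989 -2.067
endloop
endfacet
facet normal -0.809 -0.285 0.514
outer loop
vertex 0.288 -1.29 -2.475
vertex 0.441 -0.989 -2.067
vertex 0.083 -0.715 -2.479
endloop
endfacet
facet normal 0.810 0.284 -0.514
outer loop
vertex 1.954 -0.458 -3.029
vertex 1.597 -0.185 -3.441
vertex 1.838 0.049 -2.932
endloop
endfacet
facet normal 0.545 -0.036 0.838
outer loop
vertex 1.954 -0.458 -3.029
vertex 1.838 0.049 -2.932
vertex 0.441 -0.989 -2.067
endloop
endfacet
facet normal 0.545 -0.035 0.838
outer loop
vertex 0.441 -0.989 -2.067
vertex 1.838 0.049 -2.932
vertex 0.325 -0.481 -1.97
endloop
endfacet
facet normal -0.809 -0.283 0.515
outer loop
vertex 0.441 -0.989 -2.067
vertex 0.325 -0.481 -1.97
vertex 0.083 -0.715 -2.479
endloop
endfacet
facet normal -0.895 -0.175 0.410
outer loop
vertex -2.474 3.26 0.066
vertex -2.573 4.121 0.217
vertex -3.4 3.491 -1.86
endloop
endfacet
facet normal 0.112 -0.979 -0.171
outer loop
vertex -2.227 3.719 -2.397
vertex -2.474 3.26 0.066
vertex -3.4 3.491 -1.86
endloop
endfacet
facet normal -0.896 -0.174 0.409
outer loop
vertex -3.4 3.491 -1.86
vertex -2.573 4.121 0.217
vertex -3.499 4.352 -1.71
endloop
endfacet
facet normal -0.431 0.107 -0.896
outer loop
vertex -3.499 4.352 -1.71
vertex -2.227 3.719 -2.397
vertex -3.4 3.491 -1.86
endloop
endfacet
facet normal 0.431 -0.108 0.896
outer loop
vertex -2.474 3.26 0.066
vertex -1.4 4.349 -0.32
vertex -2.573 4.121 0.217
endloop
endfacet
facet normal 0.112 -0.979 -0.171
outer loop
vertex -1.301 3.488 -0.47
vertex -2.474 3.26 0.066
vertex -2.227 3.719 -2.397
endloop
endfacet
facet normal 0.430 -0.107 0.896
outer loop
vertex -1.301 3.488 -0.47
vertex -1.4 4.349 -0.32
vertex -2.474 3.26 0.066
endloop
endfacet
facet normal -0.112 0.979 0.171
outer loop
vertex -2.573 4.121 0.217
vertex -1.4 4.349 -0.32
vertex -3.499 4.352 -1.71
endloop
endfacet
facet normal -0.430 0.108 -0.896
outer loop
vertex -2.326 4.58 -2.246
vertex -2.227 3.719 -2.397
vertex -3.499 4.352 -1.71
endloop
endfacet
facet normal -0.112 0.979 0.171
outer loop
vertex -3.499 4.352 -1.71
vertex -1.4 4.349 -0.32
vertex -2.326 4.58 -2.246
endloop
endfacet
facet normal 0.895 0.175 -0.409
outer loop
vertex -2.326 4.58 -2.246
vertex -1.301 3.488 -0.47
vertex -2.227 3.719 -2.397
endloop
endfacet
facet normal 0.895 0.174 -0.410
outer loop
vertex -1.4 4.349 -0.32
vertex -1.301 3.488 -0.47
vertex -2.326 4.58 -2.246
endloop
endfacet

endsolid


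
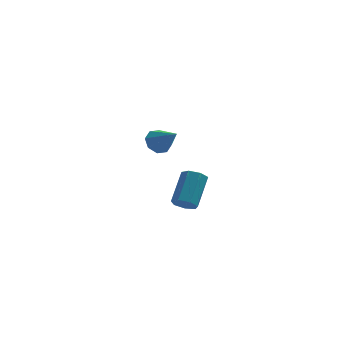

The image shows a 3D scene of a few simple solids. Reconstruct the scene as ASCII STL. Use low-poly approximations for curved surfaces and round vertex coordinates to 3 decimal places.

solid 
facet normal -0.490 0.616 -0.617
outer loop
vertex -0.528 4.398 1.339
vertex -1.227 4.201 1.697
vertex -0.663 4.769 1.817
endloop
endfacet
facet normal 0.968 0.234 0.092
outer loop
vertex -0.528 4.398 1.339
vertex -0.663 4.769 1.817
vertex -0.353 3.099 2.803
endloop
endfacet
facet normal -0.488 0.616 -0.618
outer loop
vertex -0.663 4.769 1.817
vertex -1.227 4.201 1.697
vertex -1.129 4.808 2.224
endloop
endfacet
facet normal 0.597 0.487 0.637
outer loop
vertex -0.663 4.769 1.817
vertex -1.129 4.808 2.224
vertex -0.353 3.099 2.803
endloop
endfacet
facet normal -0.488 0.616 -0.618
outer loop
vertex -1.129 4.808 2.224
vertex -1.227 4.201 1.697
vertex -1.653 4.491 2.322
endloop
endfacet
facet normal -0.013 0.315 0.949
outer loop
vertex -1.129 4.808 2.224
vertex -1.653 4.491 2.322
vertex -0.353 3.099 2.803
endloop
endfacet
facet normal -0.489 0.615 -0.619
outer loop
vertex -1.653 4.491 2.322
vertex -1.227 4.201 1.697
vertex -1.927 4.004 2.054
endloop
endfacet
facet normal -0.505 -0.180 0.844
outer loop
vertex -1.653 4.491 2.322
vertex -1.927 4.004 2.054
vertex -0.353 3.099 2.803
endloop
endfacet
facet normal -0.488 0.616 -0.618
outer loop
vertex -1.927 4.004 2.054
vertex -1.227 4.201 1.697
vertex -1.792 3.633 1.577
endloop
endfacet
facet normal -0.591 -0.709 0.384
outer loop
vertex -1.927 4.004 2.054
vertex -1.792 3.633 1.577
vertex -0.353 3.099 2.803
endloop
endfacet
facet normal -0.488 0.616 -0.618
outer loop
vertex -1.792 3.633 1.577
vertex -1.227 4.201 1.697
vertex -1.326 3.594 1.17
endloop
endfacet
facet normal -0.220 -0.962 -0.160
outer loop
vertex -1.792 3.633 1.577
vertex -1.326 3.594 1.17
vertex -0.353 3.099 2.803
endloop
endfacet
facet normal -0.489 0.616 -0.617
outer loop
vertex -1.326 3.594 1.17
vertex -1.227 4.201 1.697
vertex -0.802 3.911 1.071
endloop
endfacet
facet normal 0.389 -0.791 -0.472
outer loop
vertex -1.326 3.594 1.17
vertex -0.802 3.911 1.071
vertex -0.353 3.099 2.803
endloop
endfacet
facet normal -0.490 0.615 -0.618
outer loop
vertex -0.802 3.911 1.071
vertex -1.227 4.201 1.697
vertex -0.528 4.398 1.339
endloop
endfacet
facet normal 0.882 -0.295 -0.367
outer loop
vertex -0.802 3.911 1.071
vertex -0.528 4.398 1.339
vertex -0.353 3.099 2.803
endloop
endfacet
facet normal -0.309 -0.705 -0.638
outer loop
vertex 0.124 -2.932 0.699
vertex -0.412 -3.058 1.098
vertex -0.36 -2.616 0.584
endloop
endfacet
facet normal 0.480 0.463 -0.745
outer loop
vertex 0.124 -2.932 0.699
vertex -0.36 -2.616 0.584
vertex 0.728 -1.557 1.943
endloop
endfacet
facet normal 0.480 0.463 -0.745
outer loop
vertex 0.728 -1.557 1.943
vertex -0.36 -2.616 0.584
vertex 0.243 -1.24 1.828
endloop
endfacet
facet normal 0.310 0.705 0.637
outer loop
vertex 0.728 -1.557 1.943
vertex 0.243 -1.24 1.828
vertex 0.192 -1.682 2.342
endloop
endfacet
facet normal -0.310 -0.705 -0.638
outer loop
vertex -0.36 -2.616 0.584
vertex -0.412 -3.058 1.098
vertex -0.883 -2.632 0.856
endloop
endfacet
facet normal -0.343 0.708 -0.617
outer loop
vertex -0.36 -2.616 0.584
vertex -0.883 -2.632 0.856
vertex 0.243 -1.24 1.828
endloop
endfacet
facet normal -0.343 0.708 -0.617
outer loop
vertex 0.243 -1.24 1.828
vertex -0.883 -2.632 0.856
vertex -0.28 -1.256 2.1
endloop
endfacet
facet normal 0.310 0.705 0.637
outer loop
vertex 0.243 -1.24 1.828
vertex -0.28 -1.256 2.1
vertex 0.192 -1.682 2.342
endloop
endfacet
facet normal -0.309 -0.705 -0.638
outer loop
vertex -0.883 -2.632 0.856
vertex -0.412 -3.058 1.098
vertex -1.052 -2.969 1.31
endloop
endfacet
facet normal -0.907 0.420 -0.025
outer loop
vertex -0.883 -2.632 0.856
vertex -1.052 -2.969 1.31
vertex -0.28 -1.256 2.1
endloop
endfacet
facet normal -0.907 0.420 -0.024
outer loop
vertex -0.28 -1.256 2.1
vertex -1.052 -2.969 1.31
vertex -0.448 -1.593 2.554
endloop
endfacet
facet normal 0.309 0.705 0.638
outer loop
vertex -0.28 -1.256 2.1
vertex -0.448 -1.593 2.554
vertex 0.192 -1.682 2.342
endloop
endfacet
facet normal -0.309 -0.706 -0.637
outer loop
vertex -1.052 -2.969 1.31
vertex -0.412 -3.058 1.098
vertex -0.738 -3.373 1.605
endloop
endfacet
facet normal -0.788 -0.184 0.587
outer loop
vertex -1.052 -2.969 1.31
vertex -0.738 -3.373 1.605
vertex -0.448 -1.593 2.554
endloop
endfacet
facet normal -0.789 -0.184 0.587
outer loop
vertex -0.448 -1.593 2.554
vertex -0.738 -3.373 1.605
vertex -0.135 -1.997 2.848
endloop
endfacet
facet normal 0.310 0.705 0.639
outer loop
vertex -0.448 -1.593 2.554
vertex -0.135 -1.997 2.848
vertex 0.192 -1.682 2.342
endloop
endfacet
facet normal -0.309 -0.706 -0.637
outer loop
vertex -0.738 -3.373 1.605
vertex -0.412 -3.058 1.098
vertex -0.179 -3.539 1.518
endloop
endfacet
facet normal -0.075 -0.650 0.756
outer loop
vertex -0.738 -3.373 1.605
vertex -0.179 -3.539 1.518
vertex -0.135 -1.997 2.848
endloop
endfacet
facet normal -0.076 -0.650 0.756
outer loop
vertex -0.135 -1.997 2.848
vertex -0.179 -3.539 1.518
vertex 0.425 -2.164 2.761
endloop
endfacet
facet normal 0.309 0.705 0.639
outer loop
vertex -0.135 -1.997 2.848
vertex 0.425 -2.164 2.761
vertex 0.192 -1.682 2.342
endloop
endfacet
facet normal -0.309 -0.706 -0.637
outer loop
vertex -0.179 -3.539 1.518
vertex -0.412 -3.058 1.098
vertex 0.205 -3.343 1.115
endloop
endfacet
facet normal 0.693 -0.626 0.356
outer loop
vertex -0.179 -3.539 1.518
vertex 0.205 -3.343 1.115
vertex 0.425 -2.164 2.761
endloop
endfacet
facet normal 0.693 -0.626 0.356
outer loop
vertex 0.425 -2.164 2.761
vertex 0.205 -3.343 1.115
vertex 0.809 -1.968 2.358
endloop
endfacet
facet normal 0.310 0.705 0.638
outer loop
vertex 0.425 -2.164 2.761
vertex 0.809 -1.968 2.358
vertex 0.192 -1.682 2.342
endloop
endfacet
facet normal -0.309 -0.706 -0.637
outer loop
vertex 0.205 -3.343 1.115
vertex -0.412 -3.058 1.098
vertex 0.124 -2.932 0.699
endloop
endfacet
facet normal 0.941 -0.131 -0.312
outer loop
vertex 0.205 -3.343 1.115
vertex 0.124 -2.932 0.699
vertex 0.809 -1.968 2.358
endloop
endfacet
facet normal 0.941 -0.130 -0.313
outer loop
vertex 0.809 -1.968 2.358
vertex 0.124 -2.932 0.699
vertex 0.728 -1.557 1.943
endloop
endfacet
facet normal 0.310 0.705 0.638
outer loop
vertex 0.809 -1.968 2.358
vertex 0.728 -1.557 1.943
vertex 0.192 -1.682 2.342
endloop
endfacet

endsolid


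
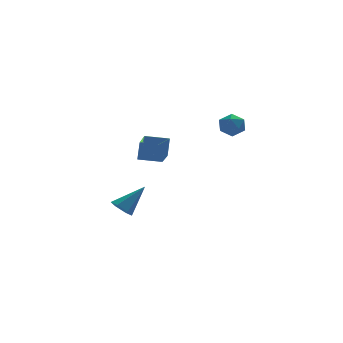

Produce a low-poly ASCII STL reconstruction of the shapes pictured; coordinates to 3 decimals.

solid 
facet normal -0.698 -0.234 -0.677
outer loop
vertex -4.222 2.444 -4.432
vertex -4.553 1.978 -3.93
vertex -4.762 2.708 -3.967
endloop
endfacet
facet normal 0.299 0.936 -0.184
outer loop
vertex -4.222 2.444 -4.432
vertex -4.762 2.708 -3.967
vertex -3.107 2.462 -2.53
endloop
endfacet
facet normal -0.699 -0.234 -0.676
outer loop
vertex -4.762 2.708 -3.967
vertex -4.553 1.978 -3.93
vertex -5.092 2.243 -3.465
endloop
endfacet
facet normal -0.330 0.791 0.516
outer loop
vertex -4.762 2.708 -3.967
vertex -5.092 2.243 -3.465
vertex -3.107 2.462 -2.53
endloop
endfacet
facet normal -0.698 -0.233 -0.677
outer loop
vertex -5.092 2.243 -3.465
vertex -4.553 1.978 -3.93
vertex -4.883 1.513 -3.429
endloop
endfacet
facet normal -0.418 -0.075 0.905
outer loop
vertex -5.092 2.243 -3.465
vertex -4.883 1.513 -3.429
vertex -3.107 2.462 -2.53
endloop
endfacet
facet normal -0.698 -0.234 -0.677
outer loop
vertex -4.883 1.513 -3.429
vertex -4.553 1.978 -3.93
vertex -4.344 1.249 -3.894
endloop
endfacet
facet normal 0.124 -0.795 0.594
outer loop
vertex -4.883 1.513 -3.429
vertex -4.344 1.249 -3.894
vertex -3.107 2.462 -2.53
endloop
endfacet
facet normal -0.698 -0.234 -0.677
outer loop
vertex -4.344 1.249 -3.894
vertex -4.553 1.978 -3.93
vertex -4.013 1.714 -4.396
endloop
endfacet
facet normal 0.753 -0.650 -0.105
outer loop
vertex -4.344 1.249 -3.894
vertex -4.013 1.714 -4.396
vertex -3.107 2.462 -2.53
endloop
endfacet
facet normal -0.698 -0.233 -0.677
outer loop
vertex -4.013 1.714 -4.396
vertex -4.553 1.978 -3.93
vertex -4.222 2.444 -4.432
endloop
endfacet
facet normal 0.841 0.216 -0.495
outer loop
vertex -4.013 1.714 -4.396
vertex -4.222 2.444 -4.432
vertex -3.107 2.462 -2.53
endloop
endfacet
facet normal 0.267 0.840 0.472
outer loop
vertex 0.081 -3.021 3.979
vertex 0.316 -3.456 4.62
vertex 0.843 -3.291 4.028
endloop
endfacet
facet normal 0.338 0.911 -0.234
outer loop
vertex 0.081 -3.021 3.979
vertex 0.843 -3.291 4.028
vertex 0.446 -3.325 3.323
endloop
endfacet
facet normal -0.298 0.792 -0.533
outer loop
vertex 0.081 -3.021 3.979
vertex 0.446 -3.325 3.323
vertex -0.326 -3.511 3.479
endloop
endfacet
facet normal -0.763 0.646 -0.012
outer loop
vertex 0.081 -3.021 3.979
vertex -0.326 -3.511 3.479
vertex -0.407 -3.592 4.281
endloop
endfacet
facet normal -0.413 0.676 0.610
outer loop
vertex 0.081 -3.021 3.979
vertex -0.407 -3.592 4.281
vertex 0.316 -3.456 4.62
endloop
endfacet
facet normal 0.787 0.407 -0.463
outer loop
vertex 0.446 -3.325 3.323
vertex 0.843 -3.291 4.028
vertex 0.907 -3.948 3.559
endloop
endfacet
facet normal 0.673 0.291 0.680
outer loop
vertex 0.843 -3.291 4.028
vertex 0.316 -3.456 4.62
vertex 0.826 -4.029 4.361
endloop
endfacet
facet normal -0.428 0.025 0.903
outer loop
vertex 0.316 -3.456 4.62
vertex -0.407 -3.592 4.281
vertex 0.054 -4.215 4.517
endloop
endfacet
facet normal -0.994 -0.023 -0.103
outer loop
vertex -0.407 -3.592 4.281
vertex -0.326 -3.511 3.479
vertex -0.343 -4.249 3.812
endloop
endfacet
facet normal -0.242 0.212 -0.947
outer loop
vertex -0.326 -3.511 3.479
vertex 0.446 -3.325 3.323
vertex 0.184 -4.084 3.22
endloop
endfacet
facet normal 0.763 -0.646 0.012
outer loop
vertex 0.419 -4.519 3.861
vertex 0.907 -3.948 3.559
vertex 0.826 -4.029 4.361
endloop
endfacet
facet normal 0.298 -0.792 0.533
outer loop
vertex 0.419 -4.519 3.861
vertex 0.826 -4.029 4.361
vertex 0.054 -4.215 4.517
endloop
endfacet
facet normal -0.338 -0.911 0.234
outer loop
vertex 0.419 -4.519 3.861
vertex 0.054 -4.215 4.517
vertex -0.343 -4.249 3.812
endloop
endfacet
facet normal -0.267 -0.840 -0.472
outer loop
vertex 0.419 -4.519 3.861
vertex -0.343 -4.249 3.812
vertex 0.184 -4.084 3.22
endloop
endfacet
facet normal 0.413 -0.676 -0.610
outer loop
vertex 0.419 -4.519 3.861
vertex 0.184 -4.084 3.22
vertex 0.907 -3.948 3.559
endloop
endfacet
facet normal 0.994 0.023 0.103
outer loop
vertex 0.826 -4.029 4.361
vertex 0.907 -3.948 3.559
vertex 0.843 -3.291 4.028
endloop
endfacet
facet normal 0.242 -0.212 0.947
outer loop
vertex 0.054 -4.215 4.517
vertex 0.826 -4.029 4.361
vertex 0.316 -3.456 4.62
endloop
endfacet
facet normal -0.787 -0.407 0.463
outer loop
vertex -0.343 -4.249 3.812
vertex 0.054 -4.215 4.517
vertex -0.407 -3.592 4.281
endloop
endfacet
facet normal -0.673 -0.291 -0.680
outer loop
vertex 0.184 -4.084 3.22
vertex -0.343 -4.249 3.812
vertex -0.326 -3.511 3.479
endloop
endfacet
facet normal 0.428 -0.025 -0.903
outer loop
vertex 0.907 -3.948 3.559
vertex 0.184 -4.084 3.22
vertex 0.446 -3.325 3.323
endloop
endfacet
facet normal -0.976 0.149 0.160
outer loop
vertex -4.141 -1.765 1.564
vertex -3.877 -1.139 2.59
vertex -4.06 -0.137 0.55
endloop
endfacet
facet normal -0.215 -0.509 -0.834
outer loop
vertex -2.723 -0.341 0.33
vertex -4.141 -1.765 1.564
vertex -4.06 -0.137 0.55
endloop
endfacet
facet normal -0.976 0.149 0.161
outer loop
vertex -4.06 -0.137 0.55
vertex -3.877 -1.139 2.59
vertex -3.796 0.489 1.575
endloop
endfacet
facet normal 0.042 0.848 -0.529
outer loop
vertex -3.796 0.489 1.575
vertex -2.723 -0.341 0.33
vertex -4.06 -0.137 0.55
endloop
endfacet
facet normal -0.042 -0.848 0.528
outer loop
vertex -4.141 -1.765 1.564
vertex -2.54 -1.343 2.37
vertex -3.877 -1.139 2.59
endloop
endfacet
facet normal -0.214 -0.509 -0.834
outer loop
vertex -2.804 -1.969 1.345
vertex -4.141 -1.765 1.564
vertex -2.723 -0.341 0.33
endloop
endfacet
facet normal -0.043 -0.848 0.529
outer loop
vertex -2.804 -1.969 1.345
vertex -2.54 -1.343 2.37
vertex -4.141 -1.765 1.564
endloop
endfacet
facet normal 0.215 0.509 0.834
outer loop
vertex -3.877 -1.139 2.59
vertex -2.54 -1.343 2.37
vertex -3.796 0.489 1.575
endloop
endfacet
facet normal 0.043 0.848 -0.528
outer loop
vertex -2.459 0.285 1.356
vertex -2.723 -0.341 0.33
vertex -3.796 0.489 1.575
endloop
endfacet
facet normal 0.214 0.509 0.834
outer loop
vertex -3.796 0.489 1.575
vertex -2.54 -1.343 2.37
vertex -2.459 0.285 1.356
endloop
endfacet
facet normal 0.976 -0.149 -0.160
outer loop
vertex -2.459 0.285 1.356
vertex -2.804 -1.969 1.345
vertex -2.723 -0.341 0.33
endloop
endfacet
facet normal 0.976 -0.149 -0.161
outer loop
vertex -2.54 -1.343 2.37
vertex -2.804 -1.969 1.345
vertex -2.459 0.285 1.356
endloop
endfacet

endsolid


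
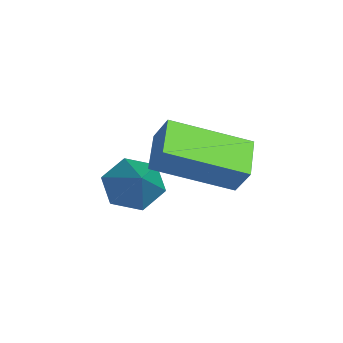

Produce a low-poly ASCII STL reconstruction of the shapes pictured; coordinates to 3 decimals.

solid 
facet normal -0.391 -0.354 -0.850
outer loop
vertex 2.809 -3.423 2.577
vertex 1.797 -3.281 2.983
vertex 2.767 -1.524 1.806
endloop
endfacet
facet normal 0.920 -0.129 -0.369
outer loop
vertex 3.103 -1.219 2.537
vertex 2.809 -3.423 2.577
vertex 2.767 -1.524 1.806
endloop
endfacet
facet normal -0.391 -0.353 -0.850
outer loop
vertex 2.767 -1.524 1.806
vertex 1.797 -3.281 2.983
vertex 1.755 -1.381 2.212
endloop
endfacet
facet normal -0.020 0.926 -0.377
outer loop
vertex 1.755 -1.381 2.212
vertex 3.103 -1.219 2.537
vertex 2.767 -1.524 1.806
endloop
endfacet
facet normal 0.021 -0.926 0.377
outer loop
vertex 2.809 -3.423 2.577
vertex 2.133 -2.976 3.714
vertex 1.797 -3.281 2.983
endloop
endfacet
facet normal 0.920 -0.129 -0.369
outer loop
vertex 3.145 -3.119 3.308
vertex 2.809 -3.423 2.577
vertex 3.103 -1.219 2.537
endloop
endfacet
facet normal 0.020 -0.926 0.376
outer loop
vertex 3.145 -3.119 3.308
vertex 2.133 -2.976 3.714
vertex 2.809 -3.423 2.577
endloop
endfacet
facet normal -0.920 0.129 0.369
outer loop
vertex 1.797 -3.281 2.983
vertex 2.133 -2.976 3.714
vertex 1.755 -1.381 2.212
endloop
endfacet
facet normal -0.021 0.926 -0.376
outer loop
vertex 2.091 -1.077 2.943
vertex 3.103 -1.219 2.537
vertex 1.755 -1.381 2.212
endloop
endfacet
facet normal -0.920 0.130 0.369
outer loop
vertex 1.755 -1.381 2.212
vertex 2.133 -2.976 3.714
vertex 2.091 -1.077 2.943
endloop
endfacet
facet normal 0.391 0.354 0.850
outer loop
vertex 2.091 -1.077 2.943
vertex 3.145 -3.119 3.308
vertex 3.103 -1.219 2.537
endloop
endfacet
facet normal 0.391 0.354 0.850
outer loop
vertex 2.133 -2.976 3.714
vertex 3.145 -3.119 3.308
vertex 2.091 -1.077 2.943
endloop
endfacet
facet normal -0.774 -0.098 -0.626
outer loop
vertex 0.883 -4.274 0.15
vertex 0.493 -3.727 0.547
vertex 0.951 -3.524 -0.051
endloop
endfacet
facet normal 0.859 -0.204 -0.470
outer loop
vertex 0.883 -4.274 0.15
vertex 0.951 -3.524 -0.051
vertex 1.887 -3.553 1.673
endloop
endfacet
facet normal -0.774 -0.096 -0.626
outer loop
vertex 0.951 -3.524 -0.051
vertex 0.493 -3.727 0.547
vertex 0.562 -2.977 0.346
endloop
endfacet
facet normal 0.637 0.695 -0.334
outer loop
vertex 0.951 -3.524 -0.051
vertex 0.562 -2.977 0.346
vertex 1.887 -3.553 1.673
endloop
endfacet
facet normal -0.774 -0.096 -0.626
outer loop
vertex 0.562 -2.977 0.346
vertex 0.493 -3.727 0.547
vertex 0.104 -3.18 0.944
endloop
endfacet
facet normal 0.050 0.933 0.355
outer loop
vertex 0.562 -2.977 0.346
vertex 0.104 -3.18 0.944
vertex 1.887 -3.553 1.673
endloop
endfacet
facet normal -0.775 -0.097 -0.625
outer loop
vertex 0.104 -3.18 0.944
vertex 0.493 -3.727 0.547
vertex 0.036 -3.931 1.145
endloop
endfacet
facet normal -0.315 0.272 0.909
outer loop
vertex 0.104 -3.18 0.944
vertex 0.036 -3.931 1.145
vertex 1.887 -3.553 1.673
endloop
endfacet
facet normal -0.775 -0.097 -0.625
outer loop
vertex 0.036 -3.931 1.145
vertex 0.493 -3.727 0.547
vertex 0.425 -4.478 0.748
endloop
endfacet
facet normal -0.093 -0.627 0.773
outer loop
vertex 0.036 -3.931 1.145
vertex 0.425 -4.478 0.748
vertex 1.887 -3.553 1.673
endloop
endfacet
facet normal -0.774 -0.097 -0.626
outer loop
vertex 0.425 -4.478 0.748
vertex 0.493 -3.727 0.547
vertex 0.883 -4.274 0.15
endloop
endfacet
facet normal 0.494 -0.865 0.084
outer loop
vertex 0.425 -4.478 0.748
vertex 0.883 -4.274 0.15
vertex 1.887 -3.553 1.673
endloop
endfacet

endsolid


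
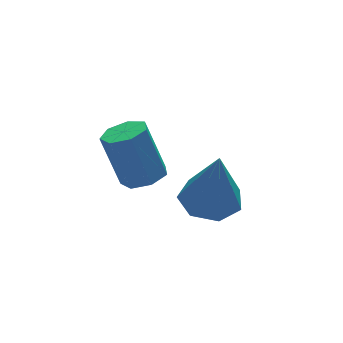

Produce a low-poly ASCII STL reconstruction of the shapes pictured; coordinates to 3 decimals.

solid 
facet normal 0.198 -0.348 -0.916
outer loop
vertex -2.731 3.442 -0.115
vertex -3.027 2.958 0.005
vertex -3.222 3.453 -0.225
endloop
endfacet
facet normal 0.096 0.937 -0.335
outer loop
vertex -2.731 3.442 -0.115
vertex -3.222 3.453 -0.225
vertex -3.017 3.946 1.214
endloop
endfacet
facet normal 0.098 0.937 -0.335
outer loop
vertex -3.017 3.946 1.214
vertex -3.222 3.453 -0.225
vertex -3.508 3.958 1.104
endloop
endfacet
facet normal -0.197 0.349 0.916
outer loop
vertex -3.017 3.946 1.214
vertex -3.508 3.958 1.104
vertex -3.313 3.462 1.335
endloop
endfacet
facet normal 0.196 -0.349 -0.917
outer loop
vertex -3.222 3.453 -0.225
vertex -3.027 2.958 0.005
vertex -3.567 3.091 -0.161
endloop
endfacet
facet normal -0.702 0.602 -0.380
outer loop
vertex -3.222 3.453 -0.225
vertex -3.567 3.091 -0.161
vertex -3.508 3.958 1.104
endloop
endfacet
facet normal -0.703 0.601 -0.379
outer loop
vertex -3.508 3.958 1.104
vertex -3.567 3.091 -0.161
vertex -3.852 3.596 1.168
endloop
endfacet
facet normal -0.197 0.349 0.916
outer loop
vertex -3.508 3.958 1.104
vertex -3.852 3.596 1.168
vertex -3.313 3.462 1.335
endloop
endfacet
facet normal 0.196 -0.349 -0.917
outer loop
vertex -3.567 3.091 -0.161
vertex -3.027 2.958 0.005
vertex -3.505 2.629 0.028
endloop
endfacet
facet normal -0.973 -0.187 -0.138
outer loop
vertex -3.567 3.091 -0.161
vertex -3.505 2.629 0.028
vertex -3.852 3.596 1.168
endloop
endfacet
facet normal -0.973 -0.187 -0.138
outer loop
vertex -3.852 3.596 1.168
vertex -3.505 2.629 0.028
vertex -3.79 3.134 1.357
endloop
endfacet
facet normal -0.197 0.348 0.916
outer loop
vertex -3.852 3.596 1.168
vertex -3.79 3.134 1.357
vertex -3.313 3.462 1.335
endloop
endfacet
facet normal 0.196 -0.349 -0.917
outer loop
vertex -3.505 2.629 0.028
vertex -3.027 2.958 0.005
vertex -3.083 2.414 0.2
endloop
endfacet
facet normal -0.510 -0.835 0.208
outer loop
vertex -3.505 2.629 0.028
vertex -3.083 2.414 0.2
vertex -3.79 3.134 1.357
endloop
endfacet
facet normal -0.511 -0.834 0.207
outer loop
vertex -3.79 3.134 1.357
vertex -3.083 2.414 0.2
vertex -3.369 2.919 1.529
endloop
endfacet
facet normal -0.197 0.348 0.917
outer loop
vertex -3.79 3.134 1.357
vertex -3.369 2.919 1.529
vertex -3.313 3.462 1.335
endloop
endfacet
facet normal 0.198 -0.349 -0.916
outer loop
vertex -3.083 2.414 0.2
vertex -3.027 2.958 0.005
vertex -2.62 2.608 0.226
endloop
endfacet
facet normal 0.336 -0.854 0.397
outer loop
vertex -3.083 2.414 0.2
vertex -2.62 2.608 0.226
vertex -3.369 2.919 1.529
endloop
endfacet
facet normal 0.335 -0.855 0.397
outer loop
vertex -3.369 2.919 1.529
vertex -2.62 2.608 0.226
vertex -2.905 3.113 1.555
endloop
endfacet
facet normal -0.197 0.348 0.917
outer loop
vertex -3.369 2.919 1.529
vertex -2.905 3.113 1.555
vertex -3.313 3.462 1.335
endloop
endfacet
facet normal 0.197 -0.349 -0.916
outer loop
vertex -2.62 2.608 0.226
vertex -3.027 2.958 0.005
vertex -2.463 3.066 0.085
endloop
endfacet
facet normal 0.930 -0.230 0.287
outer loop
vertex -2.62 2.608 0.226
vertex -2.463 3.066 0.085
vertex -2.905 3.113 1.555
endloop
endfacet
facet normal 0.930 -0.230 0.287
outer loop
vertex -2.905 3.113 1.555
vertex -2.463 3.066 0.085
vertex -2.748 3.571 1.414
endloop
endfacet
facet normal -0.195 0.349 0.916
outer loop
vertex -2.905 3.113 1.555
vertex -2.748 3.571 1.414
vertex -3.313 3.462 1.335
endloop
endfacet
facet normal 0.197 -0.348 -0.917
outer loop
vertex -2.463 3.066 0.085
vertex -3.027 2.958 0.005
vertex -2.731 3.442 -0.115
endloop
endfacet
facet normal 0.823 0.566 -0.039
outer loop
vertex -2.463 3.066 0.085
vertex -2.731 3.442 -0.115
vertex -2.748 3.571 1.414
endloop
endfacet
facet normal 0.822 0.569 -0.039
outer loop
vertex -2.748 3.571 1.414
vertex -2.731 3.442 -0.115
vertex -3.017 3.946 1.214
endloop
endfacet
facet normal -0.195 0.349 0.917
outer loop
vertex -2.748 3.571 1.414
vertex -3.017 3.946 1.214
vertex -3.313 3.462 1.335
endloop
endfacet
facet normal -0.035 0.178 -0.983
outer loop
vertex -0.563 4.298 -2.113
vertex -1.034 3.646 -2.214
vertex -1.256 4.411 -2.068
endloop
endfacet
facet normal 0.170 0.839 0.518
outer loop
vertex -0.563 4.298 -2.113
vertex -1.256 4.411 -2.068
vertex -0.966 3.314 -0.386
endloop
endfacet
facet normal -0.036 0.177 -0.984
outer loop
vertex -1.256 4.411 -2.068
vertex -1.034 3.646 -2.214
vertex -1.781 3.948 -2.132
endloop
endfacet
facet normal -0.604 0.616 0.506
outer loop
vertex -1.256 4.411 -2.068
vertex -1.781 3.948 -2.132
vertex -0.966 3.314 -0.386
endloop
endfacet
facet normal -0.036 0.179 -0.983
outer loop
vertex -1.781 3.948 -2.132
vertex -1.034 3.646 -2.214
vertex -1.743 3.258 -2.259
endloop
endfacet
facet normal -0.916 -0.121 0.383
outer loop
vertex -1.781 3.948 -2.132
vertex -1.743 3.258 -2.259
vertex -0.966 3.314 -0.386
endloop
endfacet
facet normal -0.035 0.179 -0.983
outer loop
vertex -1.743 3.258 -2.259
vertex -1.034 3.646 -2.214
vertex -1.171 2.86 -2.352
endloop
endfacet
facet normal -0.527 -0.814 0.243
outer loop
vertex -1.743 3.258 -2.259
vertex -1.171 2.86 -2.352
vertex -0.966 3.314 -0.386
endloop
endfacet
facet normal -0.037 0.179 -0.983
outer loop
vertex -1.171 2.86 -2.352
vertex -1.034 3.646 -2.214
vertex -0.496 3.054 -2.342
endloop
endfacet
facet normal 0.269 -0.944 0.190
outer loop
vertex -1.171 2.86 -2.352
vertex -0.496 3.054 -2.342
vertex -0.966 3.314 -0.386
endloop
endfacet
facet normal -0.036 0.180 -0.983
outer loop
vertex -0.496 3.054 -2.342
vertex -1.034 3.646 -2.214
vertex -0.225 3.694 -2.235
endloop
endfacet
facet normal 0.871 -0.413 0.264
outer loop
vertex -0.496 3.054 -2.342
vertex -0.225 3.694 -2.235
vertex -0.966 3.314 -0.386
endloop
endfacet
facet normal -0.036 0.178 -0.983
outer loop
vertex -0.225 3.694 -2.235
vertex -1.034 3.646 -2.214
vertex -0.563 4.298 -2.113
endloop
endfacet
facet normal 0.829 0.381 0.410
outer loop
vertex -0.225 3.694 -2.235
vertex -0.563 4.298 -2.113
vertex -0.966 3.314 -0.386
endloop
endfacet

endsolid


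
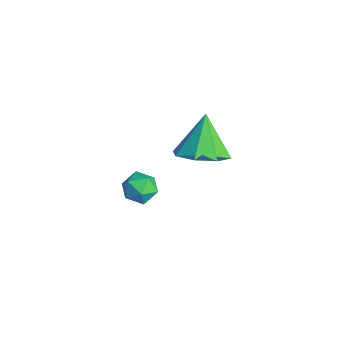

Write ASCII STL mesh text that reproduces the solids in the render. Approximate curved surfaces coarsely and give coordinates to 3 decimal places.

solid 
facet normal -0.992 -0.110 0.057
outer loop
vertex -3.687 0.164 -3.82
vertex -3.603 -0.465 -3.568
vertex -3.638 0.07 -3.145
endloop
endfacet
facet normal -0.807 0.574 0.139
outer loop
vertex -3.687 0.164 -3.82
vertex -3.638 0.07 -3.145
vertex -3.315 0.595 -3.441
endloop
endfacet
facet normal -0.448 0.776 -0.443
outer loop
vertex -3.687 0.164 -3.82
vertex -3.315 0.595 -3.441
vertex -3.081 0.384 -4.047
endloop
endfacet
facet normal -0.410 0.216 -0.886
outer loop
vertex -3.687 0.164 -3.82
vertex -3.081 0.384 -4.047
vertex -3.258 -0.272 -4.125
endloop
endfacet
facet normal -0.747 -0.331 -0.577
outer loop
vertex -3.687 0.164 -3.82
vertex -3.258 -0.272 -4.125
vertex -3.603 -0.465 -3.568
endloop
endfacet
facet normal -0.365 0.618 0.697
outer loop
vertex -3.315 0.595 -3.441
vertex -3.638 0.07 -3.145
vertex -3.002 0.232 -2.955
endloop
endfacet
facet normal -0.665 -0.490 0.564
outer loop
vertex -3.638 0.07 -3.145
vertex -3.603 -0.465 -3.568
vertex -3.179 -0.424 -3.033
endloop
endfacet
facet normal -0.268 -0.847 -0.460
outer loop
vertex -3.603 -0.465 -3.568
vertex -3.258 -0.272 -4.125
vertex -2.945 -0.635 -3.639
endloop
endfacet
facet normal 0.277 0.039 -0.960
outer loop
vertex -3.258 -0.272 -4.125
vertex -3.081 0.384 -4.047
vertex -2.622 -0.11 -3.935
endloop
endfacet
facet normal 0.218 0.945 -0.245
outer loop
vertex -3.081 0.384 -4.047
vertex -3.315 0.595 -3.441
vertex -2.657 0.425 -3.512
endloop
endfacet
facet normal 0.410 -0.216 0.886
outer loop
vertex -2.573 -0.204 -3.26
vertex -3.002 0.232 -2.955
vertex -3.179 -0.424 -3.033
endloop
endfacet
facet normal 0.448 -0.776 0.443
outer loop
vertex -2.573 -0.204 -3.26
vertex -3.179 -0.424 -3.033
vertex -2.945 -0.635 -3.639
endloop
endfacet
facet normal 0.807 -0.574 -0.139
outer loop
vertex -2.573 -0.204 -3.26
vertex -2.945 -0.635 -3.639
vertex -2.622 -0.11 -3.935
endloop
endfacet
facet normal 0.992 0.110 -0.057
outer loop
vertex -2.573 -0.204 -3.26
vertex -2.622 -0.11 -3.935
vertex -2.657 0.425 -3.512
endloop
endfacet
facet normal 0.747 0.331 0.577
outer loop
vertex -2.573 -0.204 -3.26
vertex -2.657 0.425 -3.512
vertex -3.002 0.232 -2.955
endloop
endfacet
facet normal -0.277 -0.039 0.960
outer loop
vertex -3.179 -0.424 -3.033
vertex -3.002 0.232 -2.955
vertex -3.638 0.07 -3.145
endloop
endfacet
facet normal -0.218 -0.945 0.245
outer loop
vertex -2.945 -0.635 -3.639
vertex -3.179 -0.424 -3.033
vertex -3.603 -0.465 -3.568
endloop
endfacet
facet normal 0.365 -0.618 -0.697
outer loop
vertex -2.622 -0.11 -3.935
vertex -2.945 -0.635 -3.639
vertex -3.258 -0.272 -4.125
endloop
endfacet
facet normal 0.665 0.490 -0.564
outer loop
vertex -2.657 0.425 -3.512
vertex -2.622 -0.11 -3.935
vertex -3.081 0.384 -4.047
endloop
endfacet
facet normal 0.268 0.847 0.460
outer loop
vertex -3.002 0.232 -2.955
vertex -2.657 0.425 -3.512
vertex -3.315 0.595 -3.441
endloop
endfacet
facet normal 0.479 -0.309 -0.821
outer loop
vertex -0.333 0.63 0.56
vertex -0.906 1.179 0.019
vertex -0.064 1.307 0.462
endloop
endfacet
facet normal 0.457 -0.053 0.888
outer loop
vertex -0.333 0.63 0.56
vertex -0.064 1.307 0.462
vertex -1.654 1.661 1.301
endloop
endfacet
facet normal 0.479 -0.309 -0.822
outer loop
vertex -0.064 1.307 0.462
vertex -0.906 1.179 0.019
vertex -0.288 1.909 0.105
endloop
endfacet
facet normal 0.479 0.573 0.665
outer loop
vertex -0.064 1.307 0.462
vertex -0.288 1.909 0.105
vertex -1.654 1.661 1.301
endloop
endfacet
facet normal 0.479 -0.309 -0.822
outer loop
vertex -0.288 1.909 0.105
vertex -0.906 1.179 0.019
vertex -0.874 2.083 -0.302
endloop
endfacet
facet normal 0.081 0.953 0.291
outer loop
vertex -0.288 1.909 0.105
vertex -0.874 2.083 -0.302
vertex -1.654 1.661 1.301
endloop
endfacet
facet normal 0.479 -0.309 -0.822
outer loop
vertex -0.874 2.083 -0.302
vertex -0.906 1.179 0.019
vertex -1.479 1.728 -0.521
endloop
endfacet
facet normal -0.502 0.865 -0.016
outer loop
vertex -0.874 2.083 -0.302
vertex -1.479 1.728 -0.521
vertex -1.654 1.661 1.301
endloop
endfacet
facet normal 0.479 -0.308 -0.822
outer loop
vertex -1.479 1.728 -0.521
vertex -0.906 1.179 0.019
vertex -1.748 1.051 -0.424
endloop
endfacet
facet normal -0.930 0.359 -0.076
outer loop
vertex -1.479 1.728 -0.521
vertex -1.748 1.051 -0.424
vertex -1.654 1.661 1.301
endloop
endfacet
facet normal 0.479 -0.309 -0.821
outer loop
vertex -1.748 1.051 -0.424
vertex -0.906 1.179 0.019
vertex -1.524 0.45 -0.067
endloop
endfacet
facet normal -0.952 -0.268 0.147
outer loop
vertex -1.748 1.051 -0.424
vertex -1.524 0.45 -0.067
vertex -1.654 1.661 1.301
endloop
endfacet
facet normal 0.479 -0.309 -0.822
outer loop
vertex -1.524 0.45 -0.067
vertex -0.906 1.179 0.019
vertex -0.938 0.275 0.34
endloop
endfacet
facet normal -0.555 -0.648 0.521
outer loop
vertex -1.524 0.45 -0.067
vertex -0.938 0.275 0.34
vertex -1.654 1.661 1.301
endloop
endfacet
facet normal 0.480 -0.309 -0.821
outer loop
vertex -0.938 0.275 0.34
vertex -0.906 1.179 0.019
vertex -0.333 0.63 0.56
endloop
endfacet
facet normal 0.027 -0.560 0.828
outer loop
vertex -0.938 0.275 0.34
vertex -0.333 0.63 0.56
vertex -1.654 1.661 1.301
endloop
endfacet

endsolid


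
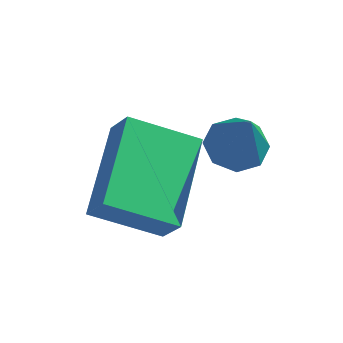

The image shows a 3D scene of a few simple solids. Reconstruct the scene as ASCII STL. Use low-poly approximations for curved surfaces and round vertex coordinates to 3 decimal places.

solid 
facet normal -0.487 0.295 -0.822
outer loop
vertex -3.137 1.222 -2.729
vertex -1.743 1.587 -3.423
vertex -3.01 -0.745 -3.509
endloop
endfacet
facet normal -0.872 -0.228 0.434
outer loop
vertex -2.577 -1.007 -2.777
vertex -3.137 1.222 -2.729
vertex -3.01 -0.745 -3.509
endloop
endfacet
facet normal -0.486 0.295 -0.823
outer loop
vertex -3.01 -0.745 -3.509
vertex -1.743 1.587 -3.423
vertex -1.615 -0.38 -4.203
endloop
endfacet
facet normal 0.060 -0.928 -0.368
outer loop
vertex -1.615 -0.38 -4.203
vertex -2.577 -1.007 -2.777
vertex -3.01 -0.745 -3.509
endloop
endfacet
facet normal -0.060 0.928 0.368
outer loop
vertex -3.137 1.222 -2.729
vertex -1.31 1.325 -2.691
vertex -1.743 1.587 -3.423
endloop
endfacet
facet normal -0.872 -0.228 0.433
outer loop
vertex -2.705 0.96 -1.997
vertex -3.137 1.222 -2.729
vertex -2.577 -1.007 -2.777
endloop
endfacet
facet normal -0.060 0.928 0.368
outer loop
vertex -2.705 0.96 -1.997
vertex -1.31 1.325 -2.691
vertex -3.137 1.222 -2.729
endloop
endfacet
facet normal 0.872 0.229 -0.434
outer loop
vertex -1.743 1.587 -3.423
vertex -1.31 1.325 -2.691
vertex -1.615 -0.38 -4.203
endloop
endfacet
facet normal 0.060 -0.928 -0.368
outer loop
vertex -1.183 -0.642 -3.471
vertex -2.577 -1.007 -2.777
vertex -1.615 -0.38 -4.203
endloop
endfacet
facet normal 0.872 0.228 -0.433
outer loop
vertex -1.615 -0.38 -4.203
vertex -1.31 1.325 -2.691
vertex -1.183 -0.642 -3.471
endloop
endfacet
facet normal 0.487 -0.294 0.822
outer loop
vertex -1.183 -0.642 -3.471
vertex -2.705 0.96 -1.997
vertex -2.577 -1.007 -2.777
endloop
endfacet
facet normal 0.486 -0.295 0.823
outer loop
vertex -1.31 1.325 -2.691
vertex -2.705 0.96 -1.997
vertex -1.183 -0.642 -3.471
endloop
endfacet
facet normal -0.260 0.341 -0.903
outer loop
vertex 0.028 1.279 -2.5
vertex -0.579 1.067 -2.405
vertex -0.262 1.622 -2.287
endloop
endfacet
facet normal 0.810 0.460 0.363
outer loop
vertex 0.028 1.279 -2.5
vertex -0.262 1.622 -2.287
vertex -0.201 0.573 -1.095
endloop
endfacet
facet normal -0.260 0.341 -0.903
outer loop
vertex -0.262 1.622 -2.287
vertex -0.579 1.067 -2.405
vertex -0.738 1.64 -2.143
endloop
endfacet
facet normal 0.221 0.738 0.638
outer loop
vertex -0.262 1.622 -2.287
vertex -0.738 1.64 -2.143
vertex -0.201 0.573 -1.095
endloop
endfacet
facet normal -0.261 0.340 -0.903
outer loop
vertex -0.738 1.64 -2.143
vertex -0.579 1.067 -2.405
vertex -1.121 1.322 -2.152
endloop
endfacet
facet normal -0.439 0.508 0.742
outer loop
vertex -0.738 1.64 -2.143
vertex -1.121 1.322 -2.152
vertex -0.201 0.573 -1.095
endloop
endfacet
facet normal -0.261 0.342 -0.903
outer loop
vertex -1.121 1.322 -2.152
vertex -0.579 1.067 -2.405
vertex -1.186 0.855 -2.31
endloop
endfacet
facet normal -0.784 -0.098 0.613
outer loop
vertex -1.121 1.322 -2.152
vertex -1.186 0.855 -2.31
vertex -0.201 0.573 -1.095
endloop
endfacet
facet normal -0.260 0.341 -0.903
outer loop
vertex -1.186 0.855 -2.31
vertex -0.579 1.067 -2.405
vertex -0.896 0.512 -2.523
endloop
endfacet
facet normal -0.611 -0.720 0.328
outer loop
vertex -1.186 0.855 -2.31
vertex -0.896 0.512 -2.523
vertex -0.201 0.573 -1.095
endloop
endfacet
facet normal -0.260 0.341 -0.903
outer loop
vertex -0.896 0.512 -2.523
vertex -0.579 1.067 -2.405
vertex -0.42 0.494 -2.667
endloop
endfacet
facet normal -0.022 -0.998 0.053
outer loop
vertex -0.896 0.512 -2.523
vertex -0.42 0.494 -2.667
vertex -0.201 0.573 -1.095
endloop
endfacet
facet normal -0.261 0.340 -0.903
outer loop
vertex -0.42 0.494 -2.667
vertex -0.579 1.067 -2.405
vertex -0.037 0.812 -2.658
endloop
endfacet
facet normal 0.639 -0.768 -0.050
outer loop
vertex -0.42 0.494 -2.667
vertex -0.037 0.812 -2.658
vertex -0.201 0.573 -1.095
endloop
endfacet
facet normal -0.261 0.342 -0.903
outer loop
vertex -0.037 0.812 -2.658
vertex -0.579 1.067 -2.405
vertex 0.028 1.279 -2.5
endloop
endfacet
facet normal 0.983 -0.163 0.078
outer loop
vertex -0.037 0.812 -2.658
vertex 0.028 1.279 -2.5
vertex -0.201 0.573 -1.095
endloop
endfacet

endsolid
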